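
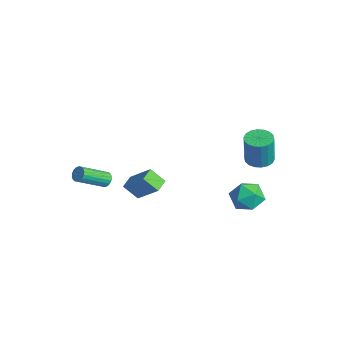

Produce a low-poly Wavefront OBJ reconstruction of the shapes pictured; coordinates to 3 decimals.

v -0.352 -3.497 -0.746
v 0.862 -2.826 0.596
v -0.905 -2.804 -0.592
v 0.309 -2.133 0.75
v 0.211 -2.867 -1.57
v 1.425 -2.196 -0.228
v -0.342 -2.174 -1.416
v 0.872 -1.503 -0.074
v 3.571 2.847 2.279
v 4.335 2.56 2.21
v 4.454 2.426 4.071
v 3.689 2.713 4.141
v 4.386 2.921 2.233
v 4.505 2.786 4.094
v 4.275 3.267 2.265
v 4.394 3.133 4.126
v 4.024 3.53 2.3
v 4.143 3.396 4.161
v 3.684 3.658 2.331
v 3.803 3.523 4.192
v 3.321 3.625 2.351
v 3.44 3.49 4.213
v 3.007 3.438 2.358
v 3.126 3.304 4.219
v 2.806 3.134 2.349
v 2.925 3 4.21
v 2.755 2.774 2.326
v 2.874 2.639 4.187
v 2.866 2.427 2.294
v 2.985 2.293 4.155
v 3.117 2.164 2.259
v 3.236 2.03 4.12
v 3.457 2.037 2.228
v 3.576 1.902 4.089
v 3.82 2.07 2.207
v 3.939 1.935 4.069
v 4.134 2.256 2.201
v 4.253 2.122 4.062
v -3.585 -3.144 -2.72
v -3.236 -3.361 -3.055
v -3.166 -5.072 -1.875
v -3.515 -4.856 -1.54
v -3.098 -3.248 -2.9
v -3.027 -4.96 -1.72
v -3.056 -3.115 -2.71
v -2.986 -4.827 -1.53
v -3.119 -2.988 -2.521
v -3.049 -4.7 -1.342
v -3.274 -2.892 -2.372
v -3.204 -4.604 -1.193
v -3.491 -2.846 -2.292
v -3.421 -4.557 -1.112
v -3.727 -2.858 -2.297
v -3.657 -4.57 -1.117
v -3.934 -2.928 -2.385
v -3.864 -4.639 -1.205
v -4.073 -3.04 -2.54
v -4.002 -4.752 -1.36
v -4.114 -3.173 -2.73
v -4.044 -4.885 -1.55
v -4.051 -3.3 -2.918
v -3.981 -5.012 -1.739
v -3.896 -3.396 -3.067
v -3.826 -5.108 -1.888
v -3.679 -3.443 -3.148
v -3.609 -5.154 -1.968
v -3.443 -3.43 -3.143
v -3.373 -5.142 -1.963
v 1.421 4.024 -1.984
v 2.324 3.388 -1.973
v 0.796 3.112 -3.387
v 1.699 2.476 -3.376
v 0.958 2.398 -2.561
v 1.344 2.961 -1.694
v 1.776 3.539 -3.666
v 2.162 4.102 -2.799
v 2.543 3.088 -3.012
v 2.037 2.383 -2.33
v 1.083 4.117 -3.03
v 0.577 3.412 -2.348
f 2 4 1
f 5 2 1
f 1 4 3
f 3 5 1
f 2 8 4
f 6 2 5
f 6 8 2
f 4 8 3
f 7 5 3
f 3 8 7
f 7 6 5
f 8 6 7
f 10 9 13
f 10 13 11
f 11 13 14
f 11 14 12
f 13 9 15
f 13 15 14
f 14 15 16
f 14 16 12
f 15 9 17
f 15 17 16
f 16 17 18
f 16 18 12
f 17 9 19
f 17 19 18
f 18 19 20
f 18 20 12
f 19 9 21
f 19 21 20
f 20 21 22
f 20 22 12
f 21 9 23
f 21 23 22
f 22 23 24
f 22 24 12
f 23 9 25
f 23 25 24
f 24 25 26
f 24 26 12
f 25 9 27
f 25 27 26
f 26 27 28
f 26 28 12
f 27 9 29
f 27 29 28
f 28 29 30
f 28 30 12
f 29 9 31
f 29 31 30
f 30 31 32
f 30 32 12
f 31 9 33
f 31 33 32
f 32 33 34
f 32 34 12
f 33 9 35
f 33 35 34
f 34 35 36
f 34 36 12
f 35 9 37
f 35 37 36
f 36 37 38
f 36 38 12
f 37 9 10
f 37 10 38
f 38 10 11
f 38 11 12
f 40 39 43
f 40 43 41
f 41 43 44
f 41 44 42
f 43 39 45
f 43 45 44
f 44 45 46
f 44 46 42
f 45 39 47
f 45 47 46
f 46 47 48
f 46 48 42
f 47 39 49
f 47 49 48
f 48 49 50
f 48 50 42
f 49 39 51
f 49 51 50
f 50 51 52
f 50 52 42
f 51 39 53
f 51 53 52
f 52 53 54
f 52 54 42
f 53 39 55
f 53 55 54
f 54 55 56
f 54 56 42
f 55 39 57
f 55 57 56
f 56 57 58
f 56 58 42
f 57 39 59
f 57 59 58
f 58 59 60
f 58 60 42
f 59 39 61
f 59 61 60
f 60 61 62
f 60 62 42
f 61 39 63
f 61 63 62
f 62 63 64
f 62 64 42
f 63 39 65
f 63 65 64
f 64 65 66
f 64 66 42
f 65 39 67
f 65 67 66
f 66 67 68
f 66 68 42
f 67 39 40
f 67 40 68
f 68 40 41
f 68 41 42
f 69 80 74
f 69 74 70
f 69 70 76
f 69 76 79
f 69 79 80
f 70 74 78
f 74 80 73
f 80 79 71
f 79 76 75
f 76 70 77
f 72 78 73
f 72 73 71
f 72 71 75
f 72 75 77
f 72 77 78
f 73 78 74
f 71 73 80
f 75 71 79
f 77 75 76
f 78 77 70



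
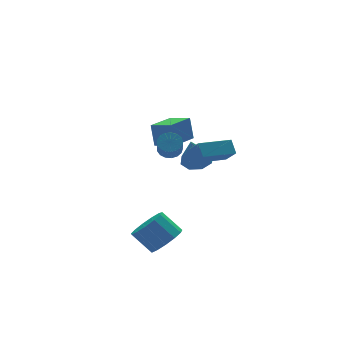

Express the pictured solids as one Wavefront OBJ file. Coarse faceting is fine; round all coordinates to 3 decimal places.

v 3.5 4.061 -1.973
v 4.368 3.799 -1.724
v 2.86 3.619 -0.207
v 4.243 4.495 -1.596
v 3.683 4.937 -1.688
v 3.015 4.866 -1.948
v 2.632 4.322 -2.222
v 2.757 3.626 -2.351
v 3.317 3.184 -2.258
v 3.984 3.255 -1.999
v 0.711 -0.258 0.495
v 0.752 -1.172 1.361
v 0.81 0.387 1.171
v 0.851 -0.527 2.038
v 2.649 -0.353 0.302
v 2.69 -1.267 1.169
v 2.748 0.292 0.979
v 2.789 -0.622 1.845
v -2.397 -2.93 -3.061
v -1.455 -2.52 -2.802
v -2.12 -1.66 -1.74
v -3.063 -2.07 -1.999
v -1.68 -2.168 -3.228
v -2.345 -1.308 -2.166
v -2.133 -2.057 -3.602
v -2.798 -1.198 -2.539
v -2.67 -2.224 -3.803
v -3.335 -1.364 -2.741
v -3.12 -2.615 -3.769
v -3.786 -1.755 -2.707
v -3.341 -3.105 -3.511
v -4.007 -2.246 -2.448
v -3.262 -3.54 -3.109
v -3.928 -2.681 -2.047
v -2.909 -3.782 -2.692
v -3.575 -2.922 -1.63
v -2.393 -3.753 -2.393
v -3.059 -2.893 -1.33
v -1.878 -3.462 -2.305
v -2.544 -2.602 -1.243
v -1.529 -3.003 -2.458
v -2.194 -2.143 -1.396
v -0.698 -0.77 2.378
v -0.701 -0.393 3.684
v -1.279 0.249 2.082
v -1.282 0.626 3.389
v 0.942 0.094 2.131
v 0.939 0.471 3.438
v 0.361 1.113 1.836
v 0.358 1.49 3.142
v -1.177 -1.142 2.474
v -0.871 -0.75 2.907
v -1.236 -1.387 3.74
v -1.543 -1.778 3.306
v -1.158 -0.622 2.879
v -1.523 -1.258 3.712
v -1.45 -0.612 2.759
v -1.815 -1.249 3.592
v -1.679 -0.724 2.573
v -2.044 -1.361 3.406
v -1.794 -0.932 2.364
v -2.159 -1.568 3.197
v -1.767 -1.188 2.18
v -2.132 -1.824 3.013
v -1.605 -1.433 2.064
v -1.97 -2.069 2.897
v -1.346 -1.611 2.041
v -1.711 -2.248 2.874
v -1.047 -1.682 2.118
v -1.413 -2.319 2.951
v -0.779 -1.629 2.276
v -1.144 -2.266 3.109
v -0.602 -1.465 2.479
v -0.967 -2.101 3.312
v -0.557 -1.226 2.681
v -0.922 -1.863 3.514
v -0.654 -0.968 2.836
v -1.019 -1.605 3.669
f 2 1 4
f 2 4 3
f 4 1 5
f 4 5 3
f 5 1 6
f 5 6 3
f 6 1 7
f 6 7 3
f 7 1 8
f 7 8 3
f 8 1 9
f 8 9 3
f 9 1 10
f 9 10 3
f 10 1 2
f 10 2 3
f 12 14 11
f 15 12 11
f 11 14 13
f 13 15 11
f 12 18 14
f 16 12 15
f 16 18 12
f 14 18 13
f 17 15 13
f 13 18 17
f 17 16 15
f 18 16 17
f 20 19 23
f 20 23 21
f 21 23 24
f 21 24 22
f 23 19 25
f 23 25 24
f 24 25 26
f 24 26 22
f 25 19 27
f 25 27 26
f 26 27 28
f 26 28 22
f 27 19 29
f 27 29 28
f 28 29 30
f 28 30 22
f 29 19 31
f 29 31 30
f 30 31 32
f 30 32 22
f 31 19 33
f 31 33 32
f 32 33 34
f 32 34 22
f 33 19 35
f 33 35 34
f 34 35 36
f 34 36 22
f 35 19 37
f 35 37 36
f 36 37 38
f 36 38 22
f 37 19 39
f 37 39 38
f 38 39 40
f 38 40 22
f 39 19 41
f 39 41 40
f 40 41 42
f 40 42 22
f 41 19 20
f 41 20 42
f 42 20 21
f 42 21 22
f 44 46 43
f 47 44 43
f 43 46 45
f 45 47 43
f 44 50 46
f 48 44 47
f 48 50 44
f 46 50 45
f 49 47 45
f 45 50 49
f 49 48 47
f 50 48 49
f 52 51 55
f 52 55 53
f 53 55 56
f 53 56 54
f 55 51 57
f 55 57 56
f 56 57 58
f 56 58 54
f 57 51 59
f 57 59 58
f 58 59 60
f 58 60 54
f 59 51 61
f 59 61 60
f 60 61 62
f 60 62 54
f 61 51 63
f 61 63 62
f 62 63 64
f 62 64 54
f 63 51 65
f 63 65 64
f 64 65 66
f 64 66 54
f 65 51 67
f 65 67 66
f 66 67 68
f 66 68 54
f 67 51 69
f 67 69 68
f 68 69 70
f 68 70 54
f 69 51 71
f 69 71 70
f 70 71 72
f 70 72 54
f 71 51 73
f 71 73 72
f 72 73 74
f 72 74 54
f 73 51 75
f 73 75 74
f 74 75 76
f 74 76 54
f 75 51 77
f 75 77 76
f 76 77 78
f 76 78 54
f 77 51 52
f 77 52 78
f 78 52 53
f 78 53 54



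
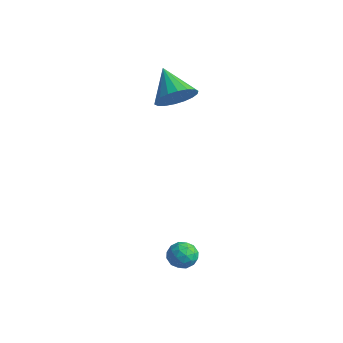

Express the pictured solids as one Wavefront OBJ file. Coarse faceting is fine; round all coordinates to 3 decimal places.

v 1.976 -2.102 -3.235
v 2.435 -2.353 -2.864
v 1.885 -3.007 -3.736
v 2.344 -3.258 -3.365
v 1.772 -3.112 -3.114
v 1.828 -2.553 -2.804
v 2.492 -2.807 -3.796
v 2.548 -2.248 -3.486
v 2.754 -2.789 -3.211
v 2.309 -2.978 -2.789
v 2.011 -2.382 -3.811
v 1.566 -2.571 -3.389
v 2.213 -2.148 -3.006
v 2.107 -3.212 -3.594
v 1.771 -3.126 -3.447
v 2.04 -3.274 -3.228
v 1.857 -2.266 -2.97
v 2.126 -2.414 -2.752
v 1.737 -2.86 -2.899
v 2.194 -2.946 -3.848
v 2.463 -3.094 -3.63
v 2.28 -2.086 -3.372
v 2.549 -2.234 -3.153
v 2.583 -2.5 -3.701
v 2.67 -2.552 -2.991
v 2.617 -3.084 -3.286
v 2.704 -2.818 -3.539
v 2.737 -2.49 -3.357
v 2.409 -2.663 -2.743
v 2.356 -3.195 -3.038
v 2.02 -3.109 -2.89
v 2.052 -2.781 -2.708
v 2.596 -2.919 -2.947
v 1.964 -2.165 -3.562
v 1.911 -2.697 -3.857
v 2.268 -2.579 -3.892
v 2.3 -2.251 -3.71
v 1.703 -2.276 -3.314
v 1.65 -2.808 -3.609
v 1.583 -2.87 -3.243
v 1.616 -2.542 -3.061
v 1.724 -2.441 -3.653
v -2.422 1.434 1.36
v -1.83 1.858 1.921
v -3.658 1.886 2.32
v -1.929 2.153 1.655
v -2.126 2.304 1.33
v -2.382 2.284 1.01
v -2.645 2.095 0.76
v -2.865 1.775 0.629
v -2.996 1.388 0.642
v -3.014 1.009 0.798
v -2.914 0.715 1.064
v -2.717 0.563 1.389
v -2.462 0.583 1.709
v -2.198 0.772 1.959
v -1.979 1.092 2.09
v -1.847 1.48 2.077
f 1 38 17
f 38 12 41
f 17 41 6
f 38 41 17
f 1 17 13
f 17 6 18
f 13 18 2
f 17 18 13
f 1 13 22
f 13 2 23
f 22 23 8
f 13 23 22
f 1 22 34
f 22 8 37
f 34 37 11
f 22 37 34
f 1 34 38
f 34 11 42
f 38 42 12
f 34 42 38
f 2 18 29
f 18 6 32
f 29 32 10
f 18 32 29
f 6 41 19
f 41 12 40
f 19 40 5
f 41 40 19
f 12 42 39
f 42 11 35
f 39 35 3
f 42 35 39
f 11 37 36
f 37 8 24
f 36 24 7
f 37 24 36
f 8 23 28
f 23 2 25
f 28 25 9
f 23 25 28
f 4 30 16
f 30 10 31
f 16 31 5
f 30 31 16
f 4 16 14
f 16 5 15
f 14 15 3
f 16 15 14
f 4 14 21
f 14 3 20
f 21 20 7
f 14 20 21
f 4 21 26
f 21 7 27
f 26 27 9
f 21 27 26
f 4 26 30
f 26 9 33
f 30 33 10
f 26 33 30
f 5 31 19
f 31 10 32
f 19 32 6
f 31 32 19
f 3 15 39
f 15 5 40
f 39 40 12
f 15 40 39
f 7 20 36
f 20 3 35
f 36 35 11
f 20 35 36
f 9 27 28
f 27 7 24
f 28 24 8
f 27 24 28
f 10 33 29
f 33 9 25
f 29 25 2
f 33 25 29
f 44 43 46
f 44 46 45
f 46 43 47
f 46 47 45
f 47 43 48
f 47 48 45
f 48 43 49
f 48 49 45
f 49 43 50
f 49 50 45
f 50 43 51
f 50 51 45
f 51 43 52
f 51 52 45
f 52 43 53
f 52 53 45
f 53 43 54
f 53 54 45
f 54 43 55
f 54 55 45
f 55 43 56
f 55 56 45
f 56 43 57
f 56 57 45
f 57 43 58
f 57 58 45
f 58 43 44
f 58 44 45



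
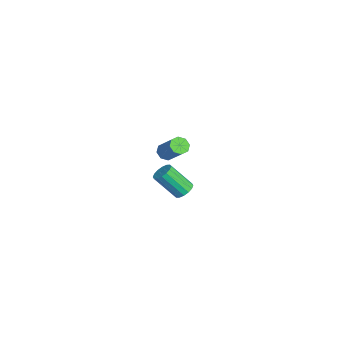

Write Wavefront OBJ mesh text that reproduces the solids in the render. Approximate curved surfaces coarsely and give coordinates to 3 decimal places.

v -2.825 2.262 -4.435
v -2.508 1.715 -4.8
v -2.918 0.391 -3.169
v -3.235 0.938 -2.805
v -2.229 1.874 -4.601
v -2.639 0.55 -2.97
v -2.11 2.137 -4.357
v -2.52 0.813 -2.726
v -2.182 2.433 -4.134
v -2.593 1.11 -2.504
v -2.427 2.684 -3.992
v -2.837 1.36 -2.362
v -2.778 2.822 -3.969
v -3.188 1.498 -2.338
v -3.142 2.809 -4.071
v -3.552 1.485 -2.44
v -3.421 2.65 -4.27
v -3.831 1.326 -2.639
v -3.54 2.387 -4.514
v -3.95 1.063 -2.883
v -3.467 2.09 -4.736
v -3.878 0.767 -3.106
v -3.223 1.84 -4.878
v -3.633 0.516 -3.248
v -2.872 1.702 -4.902
v -3.282 0.378 -3.271
v 2.583 0.343 3.305
v 3.014 -0.063 3.088
v 4.227 0.512 4.418
v 3.797 0.917 4.635
v 3.043 0.369 2.875
v 4.256 0.943 4.205
v 2.803 0.785 2.914
v 4.016 1.36 4.244
v 2.434 0.942 3.182
v 3.648 1.517 4.512
v 2.153 0.748 3.522
v 3.366 1.323 4.852
v 2.124 0.317 3.735
v 3.337 0.891 5.065
v 2.364 -0.1 3.696
v 3.577 0.475 5.026
v 2.732 -0.257 3.428
v 3.946 0.318 4.758
f 2 1 5
f 2 5 3
f 3 5 6
f 3 6 4
f 5 1 7
f 5 7 6
f 6 7 8
f 6 8 4
f 7 1 9
f 7 9 8
f 8 9 10
f 8 10 4
f 9 1 11
f 9 11 10
f 10 11 12
f 10 12 4
f 11 1 13
f 11 13 12
f 12 13 14
f 12 14 4
f 13 1 15
f 13 15 14
f 14 15 16
f 14 16 4
f 15 1 17
f 15 17 16
f 16 17 18
f 16 18 4
f 17 1 19
f 17 19 18
f 18 19 20
f 18 20 4
f 19 1 21
f 19 21 20
f 20 21 22
f 20 22 4
f 21 1 23
f 21 23 22
f 22 23 24
f 22 24 4
f 23 1 25
f 23 25 24
f 24 25 26
f 24 26 4
f 25 1 2
f 25 2 26
f 26 2 3
f 26 3 4
f 28 27 31
f 28 31 29
f 29 31 32
f 29 32 30
f 31 27 33
f 31 33 32
f 32 33 34
f 32 34 30
f 33 27 35
f 33 35 34
f 34 35 36
f 34 36 30
f 35 27 37
f 35 37 36
f 36 37 38
f 36 38 30
f 37 27 39
f 37 39 38
f 38 39 40
f 38 40 30
f 39 27 41
f 39 41 40
f 40 41 42
f 40 42 30
f 41 27 43
f 41 43 42
f 42 43 44
f 42 44 30
f 43 27 28
f 43 28 44
f 44 28 29
f 44 29 30



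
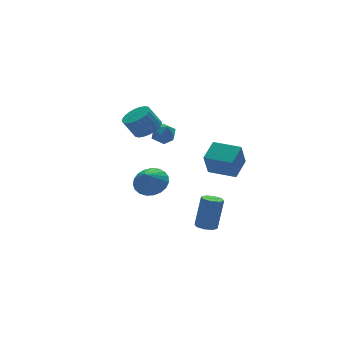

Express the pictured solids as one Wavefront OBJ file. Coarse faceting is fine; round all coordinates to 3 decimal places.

v 0.77 1.345 2.542
v 1.25 0.764 2.956
v 0.69 1.053 4.012
v 0.21 1.635 3.598
v 1.442 1.038 2.982
v 0.881 1.327 4.039
v 1.531 1.359 2.942
v 0.971 1.648 3.998
v 1.505 1.677 2.841
v 0.945 1.967 3.897
v 1.367 1.946 2.694
v 0.807 2.235 3.75
v 1.138 2.123 2.524
v 0.578 2.412 3.58
v 0.853 2.181 2.357
v 0.293 2.47 3.413
v 0.555 2.112 2.218
v -0.005 2.402 3.274
v 0.29 1.927 2.128
v -0.27 2.216 3.184
v 0.099 1.653 2.101
v -0.462 1.942 3.158
v 0.009 1.332 2.142
v -0.551 1.621 3.198
v 0.035 1.013 2.243
v -0.525 1.303 3.299
v 0.173 0.745 2.39
v -0.387 1.034 3.446
v 0.402 0.568 2.56
v -0.158 0.857 3.616
v 0.687 0.51 2.727
v 0.127 0.799 3.783
v 0.985 0.578 2.866
v 0.425 0.868 3.922
v 3.146 -0.713 -4.713
v 3.545 -0.258 -4.889
v 4.093 -0.011 -3.002
v 3.694 -0.467 -2.827
v 3.106 -0.089 -4.784
v 3.654 0.158 -2.897
v 2.691 -0.285 -4.637
v 3.238 -0.038 -2.751
v 2.542 -0.732 -4.536
v 3.09 -0.485 -2.649
v 2.747 -1.169 -4.538
v 3.295 -0.922 -2.651
v 3.186 -1.338 -4.643
v 3.734 -1.091 -2.756
v 3.602 -1.142 -4.789
v 4.149 -0.895 -2.903
v 3.75 -0.695 -4.891
v 4.298 -0.448 -3.004
v 2.372 3.822 0.117
v 2.818 4.44 0.272
v 3.342 3.06 0.368
v 3.788 3.678 0.523
v 3.204 3.49 1.002
v 2.605 3.961 0.846
v 3.555 3.539 -0.206
v 2.956 4.01 -0.362
v 3.549 4.265 0.072
v 3.332 4.235 0.818
v 2.828 3.265 -0.178
v 2.611 3.235 0.568
v 1.559 2.476 -2.399
v 2.264 1.752 -2.26
v 0.921 2.044 -1.401
v 2.417 2.07 -2.025
v 2.421 2.459 -1.855
v 2.277 2.85 -1.778
v 2.008 3.176 -1.809
v 1.661 3.382 -1.942
v 1.297 3.43 -2.154
v 0.978 3.314 -2.408
v 0.759 3.053 -2.66
v 0.679 2.691 -2.868
v 0.751 2.293 -2.994
v 0.962 1.926 -3.017
v 1.277 1.654 -2.934
v 1.64 1.524 -2.758
v 1.99 1.559 -2.52
v 2.755 -1.528 0.107
v 2.269 -1.862 1.498
v 3.769 -0.81 0.634
v 3.284 -1.144 2.025
v 3.676 -2.836 0.115
v 3.191 -3.17 1.506
v 4.691 -2.118 0.642
v 4.205 -2.452 2.033
f 2 1 5
f 2 5 3
f 3 5 6
f 3 6 4
f 5 1 7
f 5 7 6
f 6 7 8
f 6 8 4
f 7 1 9
f 7 9 8
f 8 9 10
f 8 10 4
f 9 1 11
f 9 11 10
f 10 11 12
f 10 12 4
f 11 1 13
f 11 13 12
f 12 13 14
f 12 14 4
f 13 1 15
f 13 15 14
f 14 15 16
f 14 16 4
f 15 1 17
f 15 17 16
f 16 17 18
f 16 18 4
f 17 1 19
f 17 19 18
f 18 19 20
f 18 20 4
f 19 1 21
f 19 21 20
f 20 21 22
f 20 22 4
f 21 1 23
f 21 23 22
f 22 23 24
f 22 24 4
f 23 1 25
f 23 25 24
f 24 25 26
f 24 26 4
f 25 1 27
f 25 27 26
f 26 27 28
f 26 28 4
f 27 1 29
f 27 29 28
f 28 29 30
f 28 30 4
f 29 1 31
f 29 31 30
f 30 31 32
f 30 32 4
f 31 1 33
f 31 33 32
f 32 33 34
f 32 34 4
f 33 1 2
f 33 2 34
f 34 2 3
f 34 3 4
f 36 35 39
f 36 39 37
f 37 39 40
f 37 40 38
f 39 35 41
f 39 41 40
f 40 41 42
f 40 42 38
f 41 35 43
f 41 43 42
f 42 43 44
f 42 44 38
f 43 35 45
f 43 45 44
f 44 45 46
f 44 46 38
f 45 35 47
f 45 47 46
f 46 47 48
f 46 48 38
f 47 35 49
f 47 49 48
f 48 49 50
f 48 50 38
f 49 35 51
f 49 51 50
f 50 51 52
f 50 52 38
f 51 35 36
f 51 36 52
f 52 36 37
f 52 37 38
f 53 64 58
f 53 58 54
f 53 54 60
f 53 60 63
f 53 63 64
f 54 58 62
f 58 64 57
f 64 63 55
f 63 60 59
f 60 54 61
f 56 62 57
f 56 57 55
f 56 55 59
f 56 59 61
f 56 61 62
f 57 62 58
f 55 57 64
f 59 55 63
f 61 59 60
f 62 61 54
f 66 65 68
f 66 68 67
f 68 65 69
f 68 69 67
f 69 65 70
f 69 70 67
f 70 65 71
f 70 71 67
f 71 65 72
f 71 72 67
f 72 65 73
f 72 73 67
f 73 65 74
f 73 74 67
f 74 65 75
f 74 75 67
f 75 65 76
f 75 76 67
f 76 65 77
f 76 77 67
f 77 65 78
f 77 78 67
f 78 65 79
f 78 79 67
f 79 65 80
f 79 80 67
f 80 65 81
f 80 81 67
f 81 65 66
f 81 66 67
f 83 85 82
f 86 83 82
f 82 85 84
f 84 86 82
f 83 89 85
f 87 83 86
f 87 89 83
f 85 89 84
f 88 86 84
f 84 89 88
f 88 87 86
f 89 87 88



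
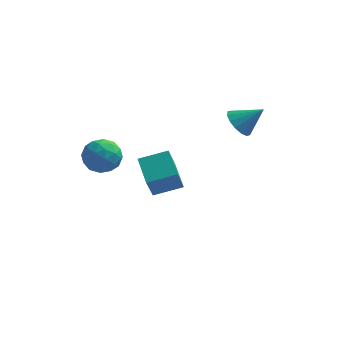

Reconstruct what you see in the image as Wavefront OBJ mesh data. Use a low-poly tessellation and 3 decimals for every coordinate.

v -2.995 -3.015 2.195
v -2.52 -3.789 1.586
v -4.54 -3.331 1.394
v -4.065 -4.105 0.785
v -4.203 -4.262 1.858
v -3.248 -4.067 2.353
v -3.812 -3.053 0.627
v -2.857 -2.858 1.122
v -3.025 -3.813 0.617
v -3.267 -4.56 1.378
v -3.793 -2.56 1.602
v -4.035 -3.307 2.363
v -2.622 -3.374 1.961
v -4.438 -3.746 1.019
v -4.519 -3.838 1.65
v -4.24 -4.293 1.292
v -3.05 -3.537 2.412
v -2.771 -3.992 2.054
v -3.76 -4.271 2.214
v -4.289 -3.128 0.926
v -4.01 -3.583 0.568
v -2.82 -2.827 1.688
v -2.541 -3.282 1.33
v -3.3 -2.849 0.766
v -2.64 -3.843 1.033
v -3.548 -4.029 0.562
v -3.399 -3.411 0.469
v -2.838 -3.296 0.76
v -2.782 -4.282 1.48
v -3.69 -4.468 1.009
v -3.771 -4.56 1.64
v -3.21 -4.446 1.931
v -3.079 -4.296 0.911
v -3.37 -2.652 1.971
v -4.278 -2.838 1.5
v -3.85 -2.674 1.049
v -3.289 -2.56 1.34
v -3.512 -3.091 2.418
v -4.42 -3.277 1.947
v -4.222 -3.824 2.22
v -3.661 -3.709 2.511
v -3.981 -2.824 2.069
v 2.817 0.65 1.635
v 3.211 1.297 1.079
v 4.063 0.81 2.705
v 2.921 1.548 1.379
v 2.604 1.559 1.748
v 2.343 1.325 2.086
v 2.21 0.911 2.304
v 2.239 0.427 2.342
v 2.423 0.003 2.191
v 2.712 -0.248 1.891
v 3.03 -0.259 1.523
v 3.29 -0.025 1.185
v 3.424 0.389 0.967
v 3.395 0.873 0.928
v -1.748 1.281 -4.992
v -1.96 0.4 -3.334
v -2.44 2.803 -4.271
v -2.651 1.921 -2.613
v -0.169 1.779 -4.527
v -0.38 0.897 -2.869
v -0.86 3.3 -3.806
v -1.072 2.419 -2.148
f 1 38 17
f 38 12 41
f 17 41 6
f 38 41 17
f 1 17 13
f 17 6 18
f 13 18 2
f 17 18 13
f 1 13 22
f 13 2 23
f 22 23 8
f 13 23 22
f 1 22 34
f 22 8 37
f 34 37 11
f 22 37 34
f 1 34 38
f 34 11 42
f 38 42 12
f 34 42 38
f 2 18 29
f 18 6 32
f 29 32 10
f 18 32 29
f 6 41 19
f 41 12 40
f 19 40 5
f 41 40 19
f 12 42 39
f 42 11 35
f 39 35 3
f 42 35 39
f 11 37 36
f 37 8 24
f 36 24 7
f 37 24 36
f 8 23 28
f 23 2 25
f 28 25 9
f 23 25 28
f 4 30 16
f 30 10 31
f 16 31 5
f 30 31 16
f 4 16 14
f 16 5 15
f 14 15 3
f 16 15 14
f 4 14 21
f 14 3 20
f 21 20 7
f 14 20 21
f 4 21 26
f 21 7 27
f 26 27 9
f 21 27 26
f 4 26 30
f 26 9 33
f 30 33 10
f 26 33 30
f 5 31 19
f 31 10 32
f 19 32 6
f 31 32 19
f 3 15 39
f 15 5 40
f 39 40 12
f 15 40 39
f 7 20 36
f 20 3 35
f 36 35 11
f 20 35 36
f 9 27 28
f 27 7 24
f 28 24 8
f 27 24 28
f 10 33 29
f 33 9 25
f 29 25 2
f 33 25 29
f 44 43 46
f 44 46 45
f 46 43 47
f 46 47 45
f 47 43 48
f 47 48 45
f 48 43 49
f 48 49 45
f 49 43 50
f 49 50 45
f 50 43 51
f 50 51 45
f 51 43 52
f 51 52 45
f 52 43 53
f 52 53 45
f 53 43 54
f 53 54 45
f 54 43 55
f 54 55 45
f 55 43 56
f 55 56 45
f 56 43 44
f 56 44 45
f 58 60 57
f 61 58 57
f 57 60 59
f 59 61 57
f 58 64 60
f 62 58 61
f 62 64 58
f 60 64 59
f 63 61 59
f 59 64 63
f 63 62 61
f 64 62 63



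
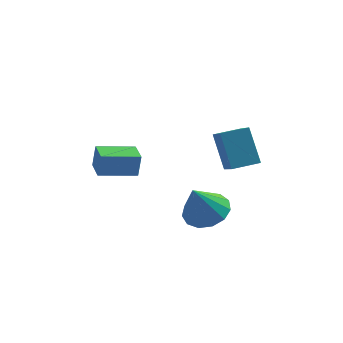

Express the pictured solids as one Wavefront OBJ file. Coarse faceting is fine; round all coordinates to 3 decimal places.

v -4.52 -0.059 -3.365
v -4.41 0.079 -2.462
v -4.824 0.846 -3.466
v -4.714 0.984 -2.563
v -3.146 0.376 -3.597
v -3.036 0.514 -2.694
v -3.45 1.281 -3.698
v -3.34 1.419 -2.795
v -0.639 -0.951 -4.307
v 0.026 -1.542 -4.298
v -1.081 -1.429 -2.933
v 0.208 -1.122 -4.094
v 0.121 -0.647 -3.957
v -0.208 -0.269 -3.931
v -0.673 -0.108 -4.025
v -1.128 -0.214 -4.208
v -1.427 -0.555 -4.423
v -1.476 -1.021 -4.6
v -1.26 -1.465 -4.685
v -0.846 -1.746 -4.65
v -0.366 -1.775 -4.505
v 0.102 1.27 -3.68
v -0.376 2.09 -2.38
v -0.237 2.491 -4.574
v -0.715 3.311 -3.274
v 1.115 1.649 -3.546
v 0.637 2.469 -2.246
v 0.776 2.87 -4.44
v 0.298 3.69 -3.14
f 2 4 1
f 5 2 1
f 1 4 3
f 3 5 1
f 2 8 4
f 6 2 5
f 6 8 2
f 4 8 3
f 7 5 3
f 3 8 7
f 7 6 5
f 8 6 7
f 10 9 12
f 10 12 11
f 12 9 13
f 12 13 11
f 13 9 14
f 13 14 11
f 14 9 15
f 14 15 11
f 15 9 16
f 15 16 11
f 16 9 17
f 16 17 11
f 17 9 18
f 17 18 11
f 18 9 19
f 18 19 11
f 19 9 20
f 19 20 11
f 20 9 21
f 20 21 11
f 21 9 10
f 21 10 11
f 23 25 22
f 26 23 22
f 22 25 24
f 24 26 22
f 23 29 25
f 27 23 26
f 27 29 23
f 25 29 24
f 28 26 24
f 24 29 28
f 28 27 26
f 29 27 28



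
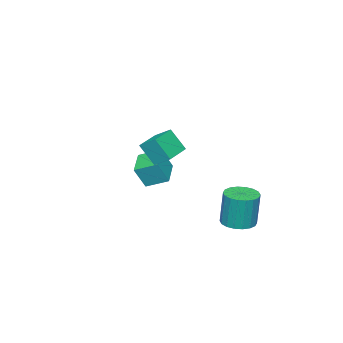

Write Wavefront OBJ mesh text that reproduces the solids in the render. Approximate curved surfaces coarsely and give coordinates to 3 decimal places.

v -0.104 2.355 -3.986
v 0.726 2.702 -4.011
v 0.714 2.872 -2.039
v -0.116 2.525 -2.014
v 0.493 3.026 -4.041
v 0.481 3.197 -2.068
v 0.141 3.217 -4.06
v 0.13 3.388 -2.087
v -0.259 3.238 -4.064
v -0.27 3.409 -2.091
v -0.628 3.083 -4.053
v -0.64 3.254 -2.08
v -0.894 2.785 -4.028
v -0.905 2.955 -2.056
v -1.003 2.401 -3.996
v -1.015 2.572 -2.023
v -0.934 2.008 -3.961
v -0.946 2.178 -1.989
v -0.701 1.683 -3.932
v -0.713 1.854 -1.959
v -0.35 1.492 -3.913
v -0.361 1.663 -1.94
v 0.05 1.471 -3.909
v 0.039 1.642 -1.936
v 0.42 1.626 -3.92
v 0.408 1.797 -1.947
v 0.685 1.925 -3.944
v 0.674 2.095 -1.972
v 0.795 2.308 -3.977
v 0.783 2.479 -2.004
v -1.801 -4.366 -3.034
v -1.28 -4.699 -1.789
v -2.304 -3.277 -2.532
v -1.783 -3.61 -1.288
v -0.437 -3.57 -3.392
v 0.084 -3.903 -2.148
v -0.94 -2.481 -2.891
v -0.419 -2.814 -1.646
v 2.49 0.197 0.927
v 2.671 -0.549 2.061
v 2.425 1.068 1.51
v 2.606 0.321 2.644
v 3.934 0.379 0.816
v 4.115 -0.368 1.95
v 3.869 1.249 1.399
v 4.05 0.503 2.533
f 2 1 5
f 2 5 3
f 3 5 6
f 3 6 4
f 5 1 7
f 5 7 6
f 6 7 8
f 6 8 4
f 7 1 9
f 7 9 8
f 8 9 10
f 8 10 4
f 9 1 11
f 9 11 10
f 10 11 12
f 10 12 4
f 11 1 13
f 11 13 12
f 12 13 14
f 12 14 4
f 13 1 15
f 13 15 14
f 14 15 16
f 14 16 4
f 15 1 17
f 15 17 16
f 16 17 18
f 16 18 4
f 17 1 19
f 17 19 18
f 18 19 20
f 18 20 4
f 19 1 21
f 19 21 20
f 20 21 22
f 20 22 4
f 21 1 23
f 21 23 22
f 22 23 24
f 22 24 4
f 23 1 25
f 23 25 24
f 24 25 26
f 24 26 4
f 25 1 27
f 25 27 26
f 26 27 28
f 26 28 4
f 27 1 29
f 27 29 28
f 28 29 30
f 28 30 4
f 29 1 2
f 29 2 30
f 30 2 3
f 30 3 4
f 32 34 31
f 35 32 31
f 31 34 33
f 33 35 31
f 32 38 34
f 36 32 35
f 36 38 32
f 34 38 33
f 37 35 33
f 33 38 37
f 37 36 35
f 38 36 37
f 40 42 39
f 43 40 39
f 39 42 41
f 41 43 39
f 40 46 42
f 44 40 43
f 44 46 40
f 42 46 41
f 45 43 41
f 41 46 45
f 45 44 43
f 46 44 45



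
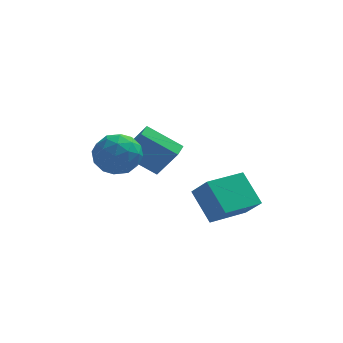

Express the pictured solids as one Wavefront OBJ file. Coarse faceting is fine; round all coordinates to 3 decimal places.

v -0.585 1.156 -4.78
v -2.29 1.539 -3.633
v -0.333 1.972 -4.677
v -2.037 2.354 -3.529
v 0.397 0.646 -3.151
v -1.307 1.028 -2.003
v 0.65 1.461 -3.047
v -1.055 1.844 -1.9
v -1.685 -1.025 -1.09
v -1.17 -1.489 -2.106
v -3.49 -1.271 -1.894
v -2.975 -1.735 -2.91
v -2.938 -2.369 -1.857
v -1.823 -2.218 -1.36
v -2.837 -0.542 -2.64
v -1.722 -0.391 -2.143
v -1.882 -1.191 -3.064
v -1.944 -2.32 -2.58
v -2.716 -0.44 -1.42
v -2.778 -1.569 -0.936
v -1.269 -1.236 -1.528
v -3.391 -1.524 -2.472
v -3.369 -1.897 -1.853
v -3.066 -2.17 -2.45
v -1.653 -1.664 -1.089
v -1.35 -1.937 -1.686
v -2.389 -2.454 -1.54
v -3.31 -0.823 -2.314
v -3.007 -1.096 -2.911
v -1.594 -0.59 -1.55
v -1.291 -0.863 -2.147
v -2.271 -0.306 -2.46
v -1.385 -1.333 -2.688
v -2.446 -1.477 -3.16
v -2.365 -0.776 -3.002
v -1.709 -0.687 -2.71
v -1.421 -1.997 -2.404
v -2.482 -2.141 -2.876
v -2.461 -2.514 -2.257
v -1.805 -2.425 -1.965
v -1.84 -1.821 -2.966
v -2.178 -0.619 -1.124
v -3.239 -0.763 -1.596
v -2.855 -0.335 -2.035
v -2.199 -0.246 -1.743
v -2.214 -1.283 -0.84
v -3.275 -1.427 -1.312
v -2.951 -2.073 -1.29
v -2.295 -1.984 -0.998
v -2.82 -0.939 -1.034
v 2.469 -4.682 -3.877
v 1.663 -3.531 -2.569
v 1.798 -3.969 -4.919
v 0.992 -2.818 -3.611
v 4.108 -3.362 -4.029
v 3.302 -2.211 -2.721
v 3.437 -2.649 -5.071
v 2.631 -1.498 -3.763
f 2 4 1
f 5 2 1
f 1 4 3
f 3 5 1
f 2 8 4
f 6 2 5
f 6 8 2
f 4 8 3
f 7 5 3
f 3 8 7
f 7 6 5
f 8 6 7
f 9 46 25
f 46 20 49
f 25 49 14
f 46 49 25
f 9 25 21
f 25 14 26
f 21 26 10
f 25 26 21
f 9 21 30
f 21 10 31
f 30 31 16
f 21 31 30
f 9 30 42
f 30 16 45
f 42 45 19
f 30 45 42
f 9 42 46
f 42 19 50
f 46 50 20
f 42 50 46
f 10 26 37
f 26 14 40
f 37 40 18
f 26 40 37
f 14 49 27
f 49 20 48
f 27 48 13
f 49 48 27
f 20 50 47
f 50 19 43
f 47 43 11
f 50 43 47
f 19 45 44
f 45 16 32
f 44 32 15
f 45 32 44
f 16 31 36
f 31 10 33
f 36 33 17
f 31 33 36
f 12 38 24
f 38 18 39
f 24 39 13
f 38 39 24
f 12 24 22
f 24 13 23
f 22 23 11
f 24 23 22
f 12 22 29
f 22 11 28
f 29 28 15
f 22 28 29
f 12 29 34
f 29 15 35
f 34 35 17
f 29 35 34
f 12 34 38
f 34 17 41
f 38 41 18
f 34 41 38
f 13 39 27
f 39 18 40
f 27 40 14
f 39 40 27
f 11 23 47
f 23 13 48
f 47 48 20
f 23 48 47
f 15 28 44
f 28 11 43
f 44 43 19
f 28 43 44
f 17 35 36
f 35 15 32
f 36 32 16
f 35 32 36
f 18 41 37
f 41 17 33
f 37 33 10
f 41 33 37
f 52 54 51
f 55 52 51
f 51 54 53
f 53 55 51
f 52 58 54
f 56 52 55
f 56 58 52
f 54 58 53
f 57 55 53
f 53 58 57
f 57 56 55
f 58 56 57



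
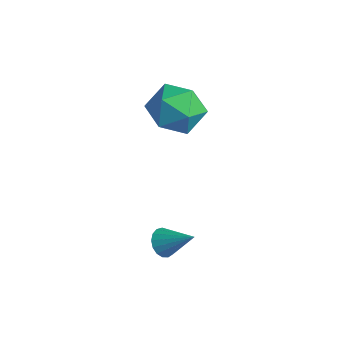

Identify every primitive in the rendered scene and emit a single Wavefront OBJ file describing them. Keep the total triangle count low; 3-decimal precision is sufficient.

v -0.495 -0.052 -4.228
v -0.148 -0.396 -4.459
v 0.455 0.372 -3.432
v -0.125 -0.181 -4.6
v -0.187 0.064 -4.657
v -0.319 0.282 -4.615
v -0.492 0.424 -4.485
v -0.665 0.456 -4.296
v -0.799 0.372 -4.091
v -0.864 0.192 -3.918
v -0.844 -0.045 -3.816
v -0.744 -0.283 -3.809
v -0.587 -0.469 -3.898
v -0.409 -0.558 -4.062
v -0.25 -0.532 -4.265
v -3.915 3.914 -2.844
v -3.176 4.031 -2.062
v -4.644 2.589 -1.958
v -3.905 2.706 -1.176
v -4.662 3.467 -1.324
v -4.211 4.285 -1.871
v -3.609 2.335 -2.149
v -3.158 3.153 -2.696
v -2.987 3.055 -1.632
v -3.638 3.754 -1.122
v -4.182 2.866 -2.898
v -4.833 3.565 -2.388
f 2 1 4
f 2 4 3
f 4 1 5
f 4 5 3
f 5 1 6
f 5 6 3
f 6 1 7
f 6 7 3
f 7 1 8
f 7 8 3
f 8 1 9
f 8 9 3
f 9 1 10
f 9 10 3
f 10 1 11
f 10 11 3
f 11 1 12
f 11 12 3
f 12 1 13
f 12 13 3
f 13 1 14
f 13 14 3
f 14 1 15
f 14 15 3
f 15 1 2
f 15 2 3
f 16 27 21
f 16 21 17
f 16 17 23
f 16 23 26
f 16 26 27
f 17 21 25
f 21 27 20
f 27 26 18
f 26 23 22
f 23 17 24
f 19 25 20
f 19 20 18
f 19 18 22
f 19 22 24
f 19 24 25
f 20 25 21
f 18 20 27
f 22 18 26
f 24 22 23
f 25 24 17



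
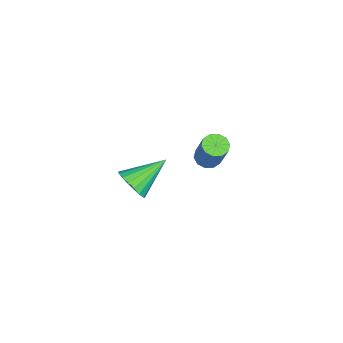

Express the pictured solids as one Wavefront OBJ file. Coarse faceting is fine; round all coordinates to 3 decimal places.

v 4.118 -1.421 3.26
v 4.498 -1.719 4.042
v 2.902 -0.139 4.34
v 4.738 -1.404 3.939
v 4.855 -1.092 3.701
v 4.826 -0.845 3.375
v 4.657 -0.712 3.027
v 4.381 -0.72 2.725
v 4.052 -0.866 2.529
v 3.737 -1.122 2.477
v 3.497 -1.437 2.581
v 3.38 -1.749 2.819
v 3.409 -1.996 3.145
v 3.578 -2.129 3.493
v 3.855 -2.121 3.795
v 4.183 -1.975 3.991
v -2.34 0.427 0.038
v -1.891 0.846 -0.298
v -1.131 1.431 1.446
v -1.58 1.013 1.782
v -2.25 1.073 -0.218
v -1.49 1.658 1.526
v -2.644 1.053 -0.039
v -1.884 1.638 1.704
v -2.921 0.794 0.168
v -2.162 1.38 1.912
v -2.977 0.396 0.326
v -2.217 0.981 2.07
v -2.789 0.009 0.374
v -2.029 0.594 2.118
v -2.43 -0.218 0.294
v -1.67 0.367 2.038
v -2.036 -0.198 0.116
v -1.276 0.387 1.859
v -1.758 0.06 -0.092
v -0.999 0.646 1.652
v -1.703 0.459 -0.25
v -0.943 1.044 1.494
f 2 1 4
f 2 4 3
f 4 1 5
f 4 5 3
f 5 1 6
f 5 6 3
f 6 1 7
f 6 7 3
f 7 1 8
f 7 8 3
f 8 1 9
f 8 9 3
f 9 1 10
f 9 10 3
f 10 1 11
f 10 11 3
f 11 1 12
f 11 12 3
f 12 1 13
f 12 13 3
f 13 1 14
f 13 14 3
f 14 1 15
f 14 15 3
f 15 1 16
f 15 16 3
f 16 1 2
f 16 2 3
f 18 17 21
f 18 21 19
f 19 21 22
f 19 22 20
f 21 17 23
f 21 23 22
f 22 23 24
f 22 24 20
f 23 17 25
f 23 25 24
f 24 25 26
f 24 26 20
f 25 17 27
f 25 27 26
f 26 27 28
f 26 28 20
f 27 17 29
f 27 29 28
f 28 29 30
f 28 30 20
f 29 17 31
f 29 31 30
f 30 31 32
f 30 32 20
f 31 17 33
f 31 33 32
f 32 33 34
f 32 34 20
f 33 17 35
f 33 35 34
f 34 35 36
f 34 36 20
f 35 17 37
f 35 37 36
f 36 37 38
f 36 38 20
f 37 17 18
f 37 18 38
f 38 18 19
f 38 19 20



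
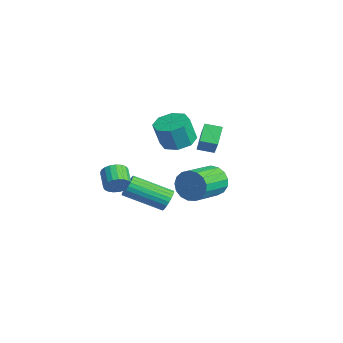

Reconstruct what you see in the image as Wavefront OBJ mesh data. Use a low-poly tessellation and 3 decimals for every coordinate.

v -0.984 2.897 -2.864
v -0.464 2.937 -3.646
v 0.484 1.323 -3.099
v -0.036 1.283 -2.316
v -0.228 3.177 -3.347
v 0.72 1.563 -2.8
v -0.166 3.353 -2.938
v 0.783 1.739 -2.391
v -0.29 3.424 -2.512
v 0.658 1.811 -1.964
v -0.574 3.375 -2.166
v 0.375 1.761 -1.619
v -0.951 3.216 -1.98
v -0.003 1.602 -1.433
v -1.337 2.984 -1.997
v -0.388 1.37 -1.449
v -1.641 2.732 -2.212
v -0.693 1.118 -1.664
v -1.795 2.518 -2.576
v -0.847 0.904 -2.029
v -1.763 2.39 -3.007
v -0.815 0.777 -2.459
v -1.553 2.379 -3.404
v -0.605 0.766 -2.857
v -1.212 2.486 -3.678
v -0.264 0.873 -3.131
v -0.82 2.688 -3.765
v 0.129 1.074 -3.218
v 1.333 -3.091 -0.461
v 1.648 -2.866 0.087
v 0.721 -2.644 0.528
v 0.407 -2.869 -0.019
v 1.629 -2.635 -0.068
v 0.702 -2.414 0.373
v 1.559 -2.483 -0.291
v 0.633 -2.262 0.15
v 1.451 -2.436 -0.543
v 0.524 -2.215 -0.102
v 1.322 -2.503 -0.781
v 0.395 -2.281 -0.34
v 1.195 -2.671 -0.964
v 0.268 -2.449 -0.522
v 1.092 -2.911 -1.059
v 0.165 -2.69 -0.618
v 1.03 -3.183 -1.051
v 0.104 -2.961 -0.61
v 1.022 -3.439 -0.941
v 0.095 -3.217 -0.5
v 1.067 -3.634 -0.748
v 0.14 -3.413 -0.307
v 1.158 -3.736 -0.505
v 0.231 -3.514 -0.064
v 1.279 -3.726 -0.254
v 0.353 -3.504 0.187
v 1.41 -3.606 -0.04
v 0.484 -3.385 0.402
v 1.528 -3.398 0.103
v 0.601 -3.176 0.544
v 1.612 -3.136 0.147
v 0.685 -2.914 0.588
v 2.746 0.558 3.039
v 3.673 0.287 4.147
v 3.157 1.27 2.868
v 4.085 0.999 3.976
v 3.395 0.021 2.364
v 4.323 -0.25 3.472
v 3.807 0.733 2.193
v 4.734 0.462 3.301
v 2.426 -0.46 2.567
v 3.274 -0.197 2.639
v 3.281 -0.577 3.945
v 2.434 -0.84 3.873
v 2.833 0.301 2.787
v 2.84 -0.079 4.092
v 2.154 0.353 2.805
v 2.161 -0.027 4.111
v 1.635 -0.071 2.685
v 1.642 -0.451 3.99
v 1.579 -0.723 2.495
v 1.586 -1.103 3.801
v 2.02 -1.221 2.348
v 2.027 -1.601 3.653
v 2.699 -1.273 2.329
v 2.706 -1.653 3.635
v 3.218 -0.849 2.45
v 3.225 -1.229 3.755
v 2.055 -0.817 -1.65
v 2.35 -0.701 -1.105
v 1.341 -2.347 -0.206
v 1.045 -2.463 -0.75
v 2.148 -0.563 -1.08
v 1.138 -2.209 -0.181
v 1.931 -0.464 -1.142
v 0.922 -2.11 -0.243
v 1.734 -0.419 -1.281
v 0.724 -2.065 -0.382
v 1.585 -0.434 -1.476
v 0.576 -2.08 -0.577
v 1.508 -0.508 -1.698
v 0.498 -2.154 -0.799
v 1.514 -0.629 -1.912
v 0.504 -2.275 -1.013
v 1.602 -0.778 -2.086
v 0.593 -2.424 -1.187
v 1.759 -0.933 -2.194
v 0.75 -2.579 -1.295
v 1.962 -1.071 -2.219
v 0.952 -2.717 -1.32
v 2.178 -1.17 -2.157
v 1.169 -2.816 -1.258
v 2.376 -1.215 -2.018
v 1.366 -2.861 -1.119
v 2.524 -1.2 -1.823
v 1.515 -2.846 -0.924
v 2.602 -1.126 -1.601
v 1.592 -2.772 -0.702
v 2.596 -1.005 -1.387
v 1.586 -2.651 -0.488
v 2.507 -0.856 -1.213
v 1.498 -2.502 -0.314
f 2 1 5
f 2 5 3
f 3 5 6
f 3 6 4
f 5 1 7
f 5 7 6
f 6 7 8
f 6 8 4
f 7 1 9
f 7 9 8
f 8 9 10
f 8 10 4
f 9 1 11
f 9 11 10
f 10 11 12
f 10 12 4
f 11 1 13
f 11 13 12
f 12 13 14
f 12 14 4
f 13 1 15
f 13 15 14
f 14 15 16
f 14 16 4
f 15 1 17
f 15 17 16
f 16 17 18
f 16 18 4
f 17 1 19
f 17 19 18
f 18 19 20
f 18 20 4
f 19 1 21
f 19 21 20
f 20 21 22
f 20 22 4
f 21 1 23
f 21 23 22
f 22 23 24
f 22 24 4
f 23 1 25
f 23 25 24
f 24 25 26
f 24 26 4
f 25 1 27
f 25 27 26
f 26 27 28
f 26 28 4
f 27 1 2
f 27 2 28
f 28 2 3
f 28 3 4
f 30 29 33
f 30 33 31
f 31 33 34
f 31 34 32
f 33 29 35
f 33 35 34
f 34 35 36
f 34 36 32
f 35 29 37
f 35 37 36
f 36 37 38
f 36 38 32
f 37 29 39
f 37 39 38
f 38 39 40
f 38 40 32
f 39 29 41
f 39 41 40
f 40 41 42
f 40 42 32
f 41 29 43
f 41 43 42
f 42 43 44
f 42 44 32
f 43 29 45
f 43 45 44
f 44 45 46
f 44 46 32
f 45 29 47
f 45 47 46
f 46 47 48
f 46 48 32
f 47 29 49
f 47 49 48
f 48 49 50
f 48 50 32
f 49 29 51
f 49 51 50
f 50 51 52
f 50 52 32
f 51 29 53
f 51 53 52
f 52 53 54
f 52 54 32
f 53 29 55
f 53 55 54
f 54 55 56
f 54 56 32
f 55 29 57
f 55 57 56
f 56 57 58
f 56 58 32
f 57 29 59
f 57 59 58
f 58 59 60
f 58 60 32
f 59 29 30
f 59 30 60
f 60 30 31
f 60 31 32
f 62 64 61
f 65 62 61
f 61 64 63
f 63 65 61
f 62 68 64
f 66 62 65
f 66 68 62
f 64 68 63
f 67 65 63
f 63 68 67
f 67 66 65
f 68 66 67
f 70 69 73
f 70 73 71
f 71 73 74
f 71 74 72
f 73 69 75
f 73 75 74
f 74 75 76
f 74 76 72
f 75 69 77
f 75 77 76
f 76 77 78
f 76 78 72
f 77 69 79
f 77 79 78
f 78 79 80
f 78 80 72
f 79 69 81
f 79 81 80
f 80 81 82
f 80 82 72
f 81 69 83
f 81 83 82
f 82 83 84
f 82 84 72
f 83 69 85
f 83 85 84
f 84 85 86
f 84 86 72
f 85 69 70
f 85 70 86
f 86 70 71
f 86 71 72
f 88 87 91
f 88 91 89
f 89 91 92
f 89 92 90
f 91 87 93
f 91 93 92
f 92 93 94
f 92 94 90
f 93 87 95
f 93 95 94
f 94 95 96
f 94 96 90
f 95 87 97
f 95 97 96
f 96 97 98
f 96 98 90
f 97 87 99
f 97 99 98
f 98 99 100
f 98 100 90
f 99 87 101
f 99 101 100
f 100 101 102
f 100 102 90
f 101 87 103
f 101 103 102
f 102 103 104
f 102 104 90
f 103 87 105
f 103 105 104
f 104 105 106
f 104 106 90
f 105 87 107
f 105 107 106
f 106 107 108
f 106 108 90
f 107 87 109
f 107 109 108
f 108 109 110
f 108 110 90
f 109 87 111
f 109 111 110
f 110 111 112
f 110 112 90
f 111 87 113
f 111 113 112
f 112 113 114
f 112 114 90
f 113 87 115
f 113 115 114
f 114 115 116
f 114 116 90
f 115 87 117
f 115 117 116
f 116 117 118
f 116 118 90
f 117 87 119
f 117 119 118
f 118 119 120
f 118 120 90
f 119 87 88
f 119 88 120
f 120 88 89
f 120 89 90



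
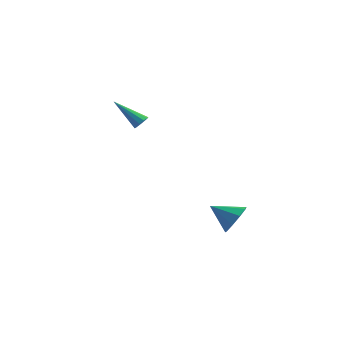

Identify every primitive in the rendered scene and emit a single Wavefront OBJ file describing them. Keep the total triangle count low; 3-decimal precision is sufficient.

v -2.167 0.755 2.806
v -1.927 1.087 3.127
v -3.813 0.705 4.094
v -2.098 1.259 2.915
v -2.295 1.238 2.662
v -2.443 1.033 2.464
v -2.486 0.722 2.397
v -2.407 0.423 2.486
v -2.236 0.252 2.698
v -2.039 0.272 2.951
v -1.891 0.478 3.149
v -1.848 0.789 3.216
v 4.511 -1.684 -1.839
v 4.985 -2.255 -1.169
v 3.129 -1.896 -1.041
v 5 -1.601 -0.97
v 4.786 -0.985 -1.178
v 4.443 -0.697 -1.695
v 4.132 -0.87 -2.279
v 3.999 -1.424 -2.658
v 4.105 -2.1 -2.653
v 4.401 -2.581 -2.267
v 4.749 -2.642 -1.681
f 2 1 4
f 2 4 3
f 4 1 5
f 4 5 3
f 5 1 6
f 5 6 3
f 6 1 7
f 6 7 3
f 7 1 8
f 7 8 3
f 8 1 9
f 8 9 3
f 9 1 10
f 9 10 3
f 10 1 11
f 10 11 3
f 11 1 12
f 11 12 3
f 12 1 2
f 12 2 3
f 14 13 16
f 14 16 15
f 16 13 17
f 16 17 15
f 17 13 18
f 17 18 15
f 18 13 19
f 18 19 15
f 19 13 20
f 19 20 15
f 20 13 21
f 20 21 15
f 21 13 22
f 21 22 15
f 22 13 23
f 22 23 15
f 23 13 14
f 23 14 15



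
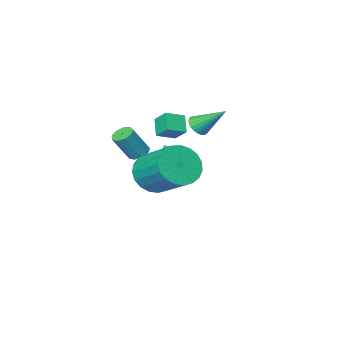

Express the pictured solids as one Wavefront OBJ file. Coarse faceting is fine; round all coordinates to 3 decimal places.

v -1.535 -2.834 0.776
v -1.197 -2.383 0.541
v -2.265 -1.686 1.924
v -1.391 -2.371 0.405
v -1.608 -2.429 0.325
v -1.813 -2.549 0.314
v -1.976 -2.712 0.373
v -2.072 -2.894 0.494
v -2.086 -3.066 0.657
v -2.016 -3.203 0.839
v -1.872 -3.284 1.011
v -1.678 -3.296 1.147
v -1.461 -3.238 1.227
v -1.256 -3.118 1.238
v -1.093 -2.955 1.179
v -0.997 -2.774 1.058
v -0.983 -2.601 0.895
v -1.053 -2.464 0.713
v -0.342 -4.569 -3.114
v -1.397 -4.829 -1.306
v -0.861 -3.849 -3.314
v -1.916 -4.109 -1.505
v 0.636 -3.671 -2.415
v -0.419 -3.931 -0.606
v 0.117 -2.951 -2.614
v -0.938 -3.211 -0.806
v 1.674 -2.738 -0.109
v 2.089 -2.467 -0.347
v 2.901 -2.551 0.97
v 2.486 -2.822 1.209
v 1.852 -2.224 -0.186
v 2.665 -2.307 1.131
v 1.532 -2.221 0.012
v 2.344 -2.304 1.329
v 1.278 -2.46 0.153
v 2.091 -2.543 1.47
v 1.21 -2.829 0.172
v 2.022 -2.913 1.489
v 1.358 -3.156 0.059
v 2.171 -3.24 1.377
v 1.654 -3.287 -0.132
v 2.467 -3.371 1.186
v 1.96 -3.162 -0.312
v 2.772 -3.245 1.005
v 2.131 -2.838 -0.397
v 2.944 -2.922 0.92
v 2.692 0.152 -0.013
v 3.537 -0.181 0.608
v 3.413 1.634 1.753
v 2.568 1.968 1.133
v 3.749 0.045 0.272
v 3.625 1.861 1.417
v 3.778 0.29 -0.114
v 3.655 2.105 1.031
v 3.62 0.511 -0.481
v 3.496 2.327 0.664
v 3.301 0.67 -0.768
v 3.177 2.486 0.377
v 2.877 0.74 -0.924
v 2.753 2.555 0.221
v 2.42 0.708 -0.922
v 2.297 2.523 0.223
v 2.011 0.58 -0.764
v 1.887 2.395 0.381
v 1.719 0.378 -0.475
v 1.596 2.193 0.67
v 1.596 0.137 -0.106
v 1.472 1.952 1.039
v 1.662 -0.102 0.279
v 1.538 1.714 1.424
v 1.906 -0.296 0.613
v 1.782 1.52 1.758
v 2.286 -0.413 0.84
v 2.162 1.403 1.985
v 2.736 -0.432 0.919
v 2.612 1.384 2.064
v 3.179 -0.35 0.837
v 3.055 1.465 1.982
v -0.855 -3.686 -0.168
v -1.208 -4.363 0.552
v -0.984 -2.947 0.464
v -1.336 -3.625 1.184
v 0.096 -3.815 0.176
v -0.256 -4.493 0.896
v -0.032 -3.077 0.808
v -0.385 -3.754 1.528
f 2 1 4
f 2 4 3
f 4 1 5
f 4 5 3
f 5 1 6
f 5 6 3
f 6 1 7
f 6 7 3
f 7 1 8
f 7 8 3
f 8 1 9
f 8 9 3
f 9 1 10
f 9 10 3
f 10 1 11
f 10 11 3
f 11 1 12
f 11 12 3
f 12 1 13
f 12 13 3
f 13 1 14
f 13 14 3
f 14 1 15
f 14 15 3
f 15 1 16
f 15 16 3
f 16 1 17
f 16 17 3
f 17 1 18
f 17 18 3
f 18 1 2
f 18 2 3
f 20 22 19
f 23 20 19
f 19 22 21
f 21 23 19
f 20 26 22
f 24 20 23
f 24 26 20
f 22 26 21
f 25 23 21
f 21 26 25
f 25 24 23
f 26 24 25
f 28 27 31
f 28 31 29
f 29 31 32
f 29 32 30
f 31 27 33
f 31 33 32
f 32 33 34
f 32 34 30
f 33 27 35
f 33 35 34
f 34 35 36
f 34 36 30
f 35 27 37
f 35 37 36
f 36 37 38
f 36 38 30
f 37 27 39
f 37 39 38
f 38 39 40
f 38 40 30
f 39 27 41
f 39 41 40
f 40 41 42
f 40 42 30
f 41 27 43
f 41 43 42
f 42 43 44
f 42 44 30
f 43 27 45
f 43 45 44
f 44 45 46
f 44 46 30
f 45 27 28
f 45 28 46
f 46 28 29
f 46 29 30
f 48 47 51
f 48 51 49
f 49 51 52
f 49 52 50
f 51 47 53
f 51 53 52
f 52 53 54
f 52 54 50
f 53 47 55
f 53 55 54
f 54 55 56
f 54 56 50
f 55 47 57
f 55 57 56
f 56 57 58
f 56 58 50
f 57 47 59
f 57 59 58
f 58 59 60
f 58 60 50
f 59 47 61
f 59 61 60
f 60 61 62
f 60 62 50
f 61 47 63
f 61 63 62
f 62 63 64
f 62 64 50
f 63 47 65
f 63 65 64
f 64 65 66
f 64 66 50
f 65 47 67
f 65 67 66
f 66 67 68
f 66 68 50
f 67 47 69
f 67 69 68
f 68 69 70
f 68 70 50
f 69 47 71
f 69 71 70
f 70 71 72
f 70 72 50
f 71 47 73
f 71 73 72
f 72 73 74
f 72 74 50
f 73 47 75
f 73 75 74
f 74 75 76
f 74 76 50
f 75 47 77
f 75 77 76
f 76 77 78
f 76 78 50
f 77 47 48
f 77 48 78
f 78 48 49
f 78 49 50
f 80 82 79
f 83 80 79
f 79 82 81
f 81 83 79
f 80 86 82
f 84 80 83
f 84 86 80
f 82 86 81
f 85 83 81
f 81 86 85
f 85 84 83
f 86 84 85



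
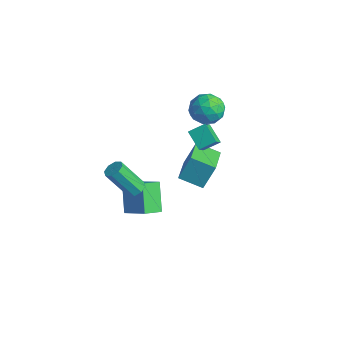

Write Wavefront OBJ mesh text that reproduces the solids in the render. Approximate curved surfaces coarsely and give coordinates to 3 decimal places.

v -2.532 2.713 2.683
v -1.808 2.722 2.01
v -2.172 1.198 3.05
v -1.448 1.207 2.377
v -1.365 1.749 3.199
v -1.587 2.685 2.973
v -2.393 1.235 2.087
v -2.615 2.171 1.861
v -1.722 1.809 1.642
v -1.087 2.126 2.329
v -2.893 1.794 2.731
v -2.258 2.111 3.418
v -2.202 2.85 2.315
v -1.778 1.07 2.745
v -1.729 1.388 3.229
v -1.304 1.393 2.833
v -2.072 2.828 2.881
v -1.647 2.834 2.485
v -1.386 2.262 3.184
v -2.333 1.086 2.575
v -1.908 1.092 2.179
v -2.676 2.527 2.227
v -2.251 2.532 1.831
v -2.594 1.658 1.876
v -1.726 2.319 1.702
v -1.514 1.429 1.918
v -2.069 1.445 1.747
v -2.2 1.995 1.614
v -1.352 2.506 2.107
v -1.141 1.615 2.322
v -1.092 1.934 2.806
v -1.223 2.484 2.672
v -1.302 1.969 1.89
v -2.839 2.305 2.738
v -2.628 1.414 2.953
v -2.757 1.436 2.388
v -2.888 1.986 2.254
v -2.466 2.491 3.142
v -2.254 1.601 3.358
v -1.78 1.925 3.446
v -1.911 2.475 3.313
v -2.678 1.951 3.17
v -2.154 -2.148 -2.043
v -1.729 -2.525 -2.086
v -2.38 -3.448 -0.46
v -2.806 -3.072 -0.417
v -1.621 -2.177 -1.846
v -2.272 -3.101 -0.22
v -1.825 -1.813 -1.721
v -2.476 -2.736 -0.095
v -2.223 -1.645 -1.785
v -2.874 -2.568 -0.158
v -2.58 -1.772 -2
v -3.231 -2.695 -0.374
v -2.688 -2.119 -2.24
v -3.339 -3.043 -0.614
v -2.484 -2.484 -2.365
v -3.135 -3.407 -0.739
v -2.086 -2.652 -2.302
v -2.737 -3.575 -0.675
v -0.084 -0.421 3.29
v 0.234 0.365 3.763
v -0.492 0.125 2.658
v -0.175 0.91 3.131
v 0.895 -0.43 2.649
v 1.212 0.355 3.122
v 0.486 0.115 2.017
v 0.804 0.901 2.49
v -3.663 -2.06 -2.809
v -2.302 -1.681 -1.939
v -3.687 -1.03 -3.222
v -2.325 -0.651 -2.352
v -2.635 -2.589 -4.188
v -1.273 -2.21 -3.318
v -2.658 -1.559 -4.601
v -1.297 -1.18 -3.731
v -1.343 0.172 -0.412
v -1.262 0.854 0.899
v -0.411 1.013 -0.907
v -0.33 1.696 0.404
v 0.15 -1.136 0.176
v 0.231 -0.453 1.487
v 1.082 -0.294 -0.319
v 1.163 0.388 0.992
f 1 38 17
f 38 12 41
f 17 41 6
f 38 41 17
f 1 17 13
f 17 6 18
f 13 18 2
f 17 18 13
f 1 13 22
f 13 2 23
f 22 23 8
f 13 23 22
f 1 22 34
f 22 8 37
f 34 37 11
f 22 37 34
f 1 34 38
f 34 11 42
f 38 42 12
f 34 42 38
f 2 18 29
f 18 6 32
f 29 32 10
f 18 32 29
f 6 41 19
f 41 12 40
f 19 40 5
f 41 40 19
f 12 42 39
f 42 11 35
f 39 35 3
f 42 35 39
f 11 37 36
f 37 8 24
f 36 24 7
f 37 24 36
f 8 23 28
f 23 2 25
f 28 25 9
f 23 25 28
f 4 30 16
f 30 10 31
f 16 31 5
f 30 31 16
f 4 16 14
f 16 5 15
f 14 15 3
f 16 15 14
f 4 14 21
f 14 3 20
f 21 20 7
f 14 20 21
f 4 21 26
f 21 7 27
f 26 27 9
f 21 27 26
f 4 26 30
f 26 9 33
f 30 33 10
f 26 33 30
f 5 31 19
f 31 10 32
f 19 32 6
f 31 32 19
f 3 15 39
f 15 5 40
f 39 40 12
f 15 40 39
f 7 20 36
f 20 3 35
f 36 35 11
f 20 35 36
f 9 27 28
f 27 7 24
f 28 24 8
f 27 24 28
f 10 33 29
f 33 9 25
f 29 25 2
f 33 25 29
f 44 43 47
f 44 47 45
f 45 47 48
f 45 48 46
f 47 43 49
f 47 49 48
f 48 49 50
f 48 50 46
f 49 43 51
f 49 51 50
f 50 51 52
f 50 52 46
f 51 43 53
f 51 53 52
f 52 53 54
f 52 54 46
f 53 43 55
f 53 55 54
f 54 55 56
f 54 56 46
f 55 43 57
f 55 57 56
f 56 57 58
f 56 58 46
f 57 43 59
f 57 59 58
f 58 59 60
f 58 60 46
f 59 43 44
f 59 44 60
f 60 44 45
f 60 45 46
f 62 64 61
f 65 62 61
f 61 64 63
f 63 65 61
f 62 68 64
f 66 62 65
f 66 68 62
f 64 68 63
f 67 65 63
f 63 68 67
f 67 66 65
f 68 66 67
f 70 72 69
f 73 70 69
f 69 72 71
f 71 73 69
f 70 76 72
f 74 70 73
f 74 76 70
f 72 76 71
f 75 73 71
f 71 76 75
f 75 74 73
f 76 74 75
f 78 80 77
f 81 78 77
f 77 80 79
f 79 81 77
f 78 84 80
f 82 78 81
f 82 84 78
f 80 84 79
f 83 81 79
f 79 84 83
f 83 82 81
f 84 82 83



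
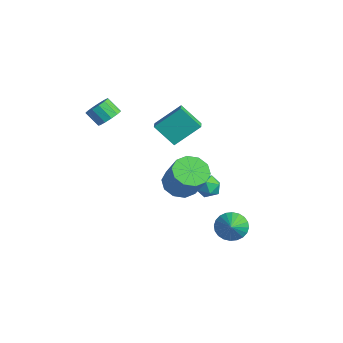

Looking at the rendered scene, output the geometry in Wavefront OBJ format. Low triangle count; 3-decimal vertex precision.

v -2.661 2.632 -3.898
v -2.131 2.697 -3.29
v -1.749 2.043 -4.63
v -1.219 2.108 -4.022
v -1.85 1.605 -3.957
v -2.414 1.969 -3.504
v -1.466 2.771 -4.416
v -2.03 3.135 -3.963
v -1.392 2.783 -3.61
v -1.629 2.062 -3.326
v -2.251 2.678 -4.594
v -2.488 1.957 -4.31
v 2.944 1.148 -3.673
v 3.376 0.853 -4.418
v 4.016 0.532 -2.807
v 3.524 1.172 -4.374
v 3.584 1.488 -4.223
v 3.546 1.752 -3.989
v 3.416 1.925 -3.707
v 3.215 1.978 -3.419
v 2.972 1.906 -3.171
v 2.725 1.718 -2.998
v 2.511 1.443 -2.929
v 2.363 1.123 -2.973
v 2.304 0.807 -3.123
v 2.342 0.543 -3.358
v 2.471 0.371 -3.64
v 2.672 0.317 -3.927
v 2.915 0.39 -4.176
v 3.162 0.578 -4.348
v -3.895 1.324 -1.165
v -4.79 0.547 0.012
v -3.584 2.796 0.045
v -4.479 2.019 1.221
v -3.041 0.861 -0.821
v -3.936 0.084 0.355
v -2.73 2.333 0.388
v -3.625 1.556 1.565
v 0.956 -0.798 -0.873
v 1.698 -0.333 -1.414
v 2.927 -0.356 0.252
v 2.184 -0.822 0.793
v 1.34 0.119 -1.143
v 2.568 0.095 0.523
v 0.835 0.219 -0.769
v 2.063 0.196 0.897
v 0.376 -0.068 -0.435
v 1.604 -0.092 1.231
v 0.138 -0.635 -0.268
v 1.367 -0.659 1.398
v 0.213 -1.264 -0.332
v 1.442 -1.287 1.334
v 0.572 -1.715 -0.603
v 1.8 -1.739 1.063
v 1.077 -1.816 -0.977
v 2.305 -1.839 0.689
v 1.536 -1.528 -1.311
v 2.764 -1.552 0.355
v 1.773 -0.961 -1.478
v 3.002 -0.985 0.188
v -3.432 -2.756 2.148
v -2.881 -3.275 2.287
v -3.497 -3.724 3.052
v -4.048 -3.204 2.912
v -2.801 -2.939 2.549
v -3.417 -3.387 3.314
v -2.921 -2.544 2.684
v -3.537 -2.993 3.448
v -3.203 -2.217 2.648
v -3.82 -2.666 3.413
v -3.558 -2.06 2.454
v -4.175 -2.509 3.218
v -3.873 -2.125 2.162
v -4.49 -2.574 2.927
v -4.048 -2.389 1.866
v -4.664 -2.838 2.631
v -4.027 -2.77 1.659
v -4.643 -3.219 2.424
v -3.817 -3.147 1.608
v -4.433 -3.595 2.372
v -3.485 -3.399 1.727
v -4.101 -3.847 2.492
v -3.136 -3.447 1.981
v -3.752 -3.895 2.745
f 1 12 6
f 1 6 2
f 1 2 8
f 1 8 11
f 1 11 12
f 2 6 10
f 6 12 5
f 12 11 3
f 11 8 7
f 8 2 9
f 4 10 5
f 4 5 3
f 4 3 7
f 4 7 9
f 4 9 10
f 5 10 6
f 3 5 12
f 7 3 11
f 9 7 8
f 10 9 2
f 14 13 16
f 14 16 15
f 16 13 17
f 16 17 15
f 17 13 18
f 17 18 15
f 18 13 19
f 18 19 15
f 19 13 20
f 19 20 15
f 20 13 21
f 20 21 15
f 21 13 22
f 21 22 15
f 22 13 23
f 22 23 15
f 23 13 24
f 23 24 15
f 24 13 25
f 24 25 15
f 25 13 26
f 25 26 15
f 26 13 27
f 26 27 15
f 27 13 28
f 27 28 15
f 28 13 29
f 28 29 15
f 29 13 30
f 29 30 15
f 30 13 14
f 30 14 15
f 32 34 31
f 35 32 31
f 31 34 33
f 33 35 31
f 32 38 34
f 36 32 35
f 36 38 32
f 34 38 33
f 37 35 33
f 33 38 37
f 37 36 35
f 38 36 37
f 40 39 43
f 40 43 41
f 41 43 44
f 41 44 42
f 43 39 45
f 43 45 44
f 44 45 46
f 44 46 42
f 45 39 47
f 45 47 46
f 46 47 48
f 46 48 42
f 47 39 49
f 47 49 48
f 48 49 50
f 48 50 42
f 49 39 51
f 49 51 50
f 50 51 52
f 50 52 42
f 51 39 53
f 51 53 52
f 52 53 54
f 52 54 42
f 53 39 55
f 53 55 54
f 54 55 56
f 54 56 42
f 55 39 57
f 55 57 56
f 56 57 58
f 56 58 42
f 57 39 59
f 57 59 58
f 58 59 60
f 58 60 42
f 59 39 40
f 59 40 60
f 60 40 41
f 60 41 42
f 62 61 65
f 62 65 63
f 63 65 66
f 63 66 64
f 65 61 67
f 65 67 66
f 66 67 68
f 66 68 64
f 67 61 69
f 67 69 68
f 68 69 70
f 68 70 64
f 69 61 71
f 69 71 70
f 70 71 72
f 70 72 64
f 71 61 73
f 71 73 72
f 72 73 74
f 72 74 64
f 73 61 75
f 73 75 74
f 74 75 76
f 74 76 64
f 75 61 77
f 75 77 76
f 76 77 78
f 76 78 64
f 77 61 79
f 77 79 78
f 78 79 80
f 78 80 64
f 79 61 81
f 79 81 80
f 80 81 82
f 80 82 64
f 81 61 83
f 81 83 82
f 82 83 84
f 82 84 64
f 83 61 62
f 83 62 84
f 84 62 63
f 84 63 64



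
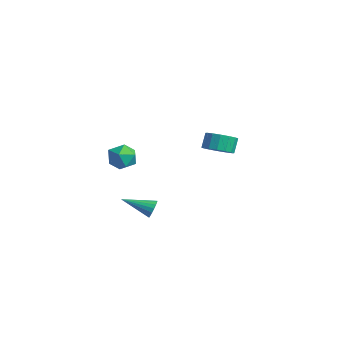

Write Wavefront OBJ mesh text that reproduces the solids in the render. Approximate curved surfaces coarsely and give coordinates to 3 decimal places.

v 3.015 -2.51 -0.31
v 3.31 -2.51 0.166
v 2.045 -3.77 0.29
v 3.112 -2.335 0.213
v 2.892 -2.201 0.14
v 2.7 -2.137 -0.036
v 2.581 -2.158 -0.275
v 2.561 -2.261 -0.522
v 2.645 -2.42 -0.72
v 2.814 -2.6 -0.825
v 3.029 -2.759 -0.811
v 3.241 -2.861 -0.683
v 3.401 -2.883 -0.469
v 3.473 -2.819 -0.219
v 3.44 -2.685 0.01
v -0.95 3.622 0.444
v -0.388 4.287 0.315
v -0.708 4.723 1.168
v -1.27 4.058 1.296
v -0.772 4.414 0.105
v -1.092 4.851 0.958
v -1.203 4.33 -0.014
v -1.523 4.766 0.839
v -1.567 4.056 -0.01
v -1.887 4.492 0.843
v -1.765 3.665 0.115
v -2.085 4.101 0.968
v -1.745 3.263 0.328
v -2.065 3.699 1.181
v -1.512 2.957 0.572
v -1.832 3.393 1.425
v -1.128 2.829 0.782
v -1.448 3.266 1.635
v -0.697 2.914 0.901
v -1.017 3.35 1.754
v -0.333 3.188 0.897
v -0.653 3.624 1.75
v -0.135 3.579 0.772
v -0.455 4.015 1.625
v -0.155 3.981 0.559
v -0.475 4.417 1.412
v -2.82 -0.328 0.639
v -2.299 -0.561 -0.076
v -3.081 -1.759 0.916
v -2.56 -1.992 0.201
v -2.177 -1.625 0.946
v -2.015 -0.741 0.775
v -3.365 -1.579 0.065
v -3.203 -0.695 -0.106
v -2.636 -1.334 -0.431
v -1.901 -1.363 0.114
v -3.479 -0.957 0.726
v -2.744 -0.986 1.271
f 2 1 4
f 2 4 3
f 4 1 5
f 4 5 3
f 5 1 6
f 5 6 3
f 6 1 7
f 6 7 3
f 7 1 8
f 7 8 3
f 8 1 9
f 8 9 3
f 9 1 10
f 9 10 3
f 10 1 11
f 10 11 3
f 11 1 12
f 11 12 3
f 12 1 13
f 12 13 3
f 13 1 14
f 13 14 3
f 14 1 15
f 14 15 3
f 15 1 2
f 15 2 3
f 17 16 20
f 17 20 18
f 18 20 21
f 18 21 19
f 20 16 22
f 20 22 21
f 21 22 23
f 21 23 19
f 22 16 24
f 22 24 23
f 23 24 25
f 23 25 19
f 24 16 26
f 24 26 25
f 25 26 27
f 25 27 19
f 26 16 28
f 26 28 27
f 27 28 29
f 27 29 19
f 28 16 30
f 28 30 29
f 29 30 31
f 29 31 19
f 30 16 32
f 30 32 31
f 31 32 33
f 31 33 19
f 32 16 34
f 32 34 33
f 33 34 35
f 33 35 19
f 34 16 36
f 34 36 35
f 35 36 37
f 35 37 19
f 36 16 38
f 36 38 37
f 37 38 39
f 37 39 19
f 38 16 40
f 38 40 39
f 39 40 41
f 39 41 19
f 40 16 17
f 40 17 41
f 41 17 18
f 41 18 19
f 42 53 47
f 42 47 43
f 42 43 49
f 42 49 52
f 42 52 53
f 43 47 51
f 47 53 46
f 53 52 44
f 52 49 48
f 49 43 50
f 45 51 46
f 45 46 44
f 45 44 48
f 45 48 50
f 45 50 51
f 46 51 47
f 44 46 53
f 48 44 52
f 50 48 49
f 51 50 43



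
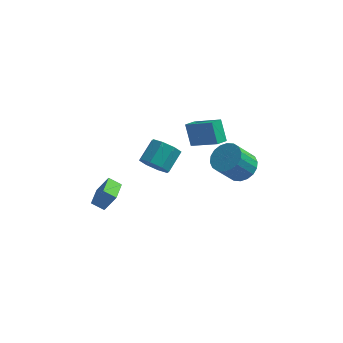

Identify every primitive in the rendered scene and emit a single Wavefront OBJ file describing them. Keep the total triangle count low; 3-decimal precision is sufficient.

v 0.419 1.445 1.359
v 2.13 0.884 2.339
v 0.806 2.182 1.106
v 2.517 1.62 2.086
v 0.923 0.74 0.074
v 2.634 0.178 1.054
v 1.31 1.476 -0.179
v 3.021 0.915 0.801
v -4.405 -2.275 -3.787
v -3.684 -2.15 -2.582
v -4.474 -0.771 -3.901
v -3.753 -0.646 -2.696
v -3.607 -2.274 -4.264
v -2.886 -2.149 -3.059
v -3.676 -0.77 -4.378
v -2.955 -0.645 -3.173
v 4.355 -1.225 0.491
v 5.286 -1.548 0.852
v 4.477 -2.318 2.25
v 3.545 -1.995 1.889
v 5.236 -1.13 1.053
v 4.427 -1.9 2.452
v 5.011 -0.73 1.143
v 4.202 -1.5 2.542
v 4.657 -0.428 1.104
v 3.847 -1.198 2.503
v 4.242 -0.284 0.944
v 3.433 -1.054 2.342
v 3.85 -0.327 0.693
v 3.041 -1.097 2.092
v 3.558 -0.547 0.403
v 2.748 -1.317 1.801
v 3.423 -0.902 0.13
v 2.614 -1.672 1.528
v 3.473 -1.32 -0.072
v 2.664 -2.09 1.327
v 3.698 -1.72 -0.162
v 2.889 -2.49 1.237
v 4.053 -2.022 -0.123
v 3.243 -2.792 1.276
v 4.467 -2.166 0.038
v 3.658 -2.936 1.436
v 4.859 -2.123 0.288
v 4.05 -2.893 1.687
v 5.152 -1.903 0.579
v 4.342 -2.673 1.977
v -0.301 -3.386 1.521
v 0.296 -3.968 2.035
v 0.739 -2.756 2.893
v 0.141 -2.174 2.379
v 0.633 -3.668 1.436
v 1.076 -2.455 2.294
v 0.423 -3.202 0.887
v 0.866 -1.99 1.745
v -0.212 -2.844 0.709
v 0.231 -1.632 1.567
v -0.899 -2.804 1.007
v -0.456 -1.592 1.865
v -1.236 -3.105 1.606
v -0.793 -1.892 2.464
v -1.026 -3.57 2.155
v -0.583 -2.358 3.013
v -0.391 -3.928 2.333
v 0.052 -2.716 3.191
f 2 4 1
f 5 2 1
f 1 4 3
f 3 5 1
f 2 8 4
f 6 2 5
f 6 8 2
f 4 8 3
f 7 5 3
f 3 8 7
f 7 6 5
f 8 6 7
f 10 12 9
f 13 10 9
f 9 12 11
f 11 13 9
f 10 16 12
f 14 10 13
f 14 16 10
f 12 16 11
f 15 13 11
f 11 16 15
f 15 14 13
f 16 14 15
f 18 17 21
f 18 21 19
f 19 21 22
f 19 22 20
f 21 17 23
f 21 23 22
f 22 23 24
f 22 24 20
f 23 17 25
f 23 25 24
f 24 25 26
f 24 26 20
f 25 17 27
f 25 27 26
f 26 27 28
f 26 28 20
f 27 17 29
f 27 29 28
f 28 29 30
f 28 30 20
f 29 17 31
f 29 31 30
f 30 31 32
f 30 32 20
f 31 17 33
f 31 33 32
f 32 33 34
f 32 34 20
f 33 17 35
f 33 35 34
f 34 35 36
f 34 36 20
f 35 17 37
f 35 37 36
f 36 37 38
f 36 38 20
f 37 17 39
f 37 39 38
f 38 39 40
f 38 40 20
f 39 17 41
f 39 41 40
f 40 41 42
f 40 42 20
f 41 17 43
f 41 43 42
f 42 43 44
f 42 44 20
f 43 17 45
f 43 45 44
f 44 45 46
f 44 46 20
f 45 17 18
f 45 18 46
f 46 18 19
f 46 19 20
f 48 47 51
f 48 51 49
f 49 51 52
f 49 52 50
f 51 47 53
f 51 53 52
f 52 53 54
f 52 54 50
f 53 47 55
f 53 55 54
f 54 55 56
f 54 56 50
f 55 47 57
f 55 57 56
f 56 57 58
f 56 58 50
f 57 47 59
f 57 59 58
f 58 59 60
f 58 60 50
f 59 47 61
f 59 61 60
f 60 61 62
f 60 62 50
f 61 47 63
f 61 63 62
f 62 63 64
f 62 64 50
f 63 47 48
f 63 48 64
f 64 48 49
f 64 49 50



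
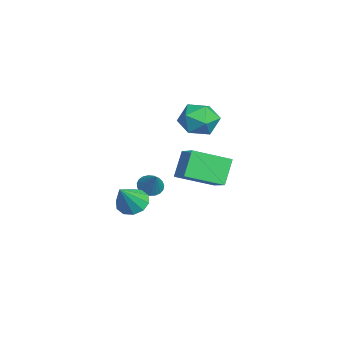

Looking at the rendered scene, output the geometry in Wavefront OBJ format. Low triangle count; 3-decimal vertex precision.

v -4.161 1.016 3.402
v -3.22 1.513 3.006
v -3.6 -0.593 2.714
v -2.659 -0.096 2.318
v -2.806 -0.225 3.437
v -3.152 0.77 3.862
v -3.668 0.15 1.858
v -4.014 1.145 2.283
v -2.915 0.978 2.052
v -2.382 0.746 3.028
v -4.438 0.174 2.692
v -3.905 -0.058 3.668
v 2.215 -2.937 0.242
v 2.691 -3.367 -0.285
v 3.125 -3.543 1.558
v 2.904 -2.905 -0.219
v 2.854 -2.455 0.022
v 2.56 -2.19 0.348
v 2.135 -2.209 0.633
v 1.74 -2.507 0.769
v 1.526 -2.969 0.704
v 1.576 -3.419 0.463
v 1.87 -3.684 0.137
v 2.296 -3.665 -0.149
v -4.644 -0.29 0.064
v -3.233 0.129 0.812
v -4.831 1.709 -0.704
v -3.421 2.129 0.043
v -3.799 -0.729 -1.283
v -2.389 -0.309 -0.536
v -3.987 1.271 -2.052
v -2.576 1.69 -1.304
v -1.292 -1.981 -0.557
v -0.81 -2.299 -0.897
v -0.388 -1.739 0.497
v -0.779 -2.037 -0.984
v -0.836 -1.764 -0.998
v -0.972 -1.53 -0.935
v -1.164 -1.373 -0.807
v -1.377 -1.321 -0.636
v -1.576 -1.384 -0.451
v -1.726 -1.55 -0.284
v -1.801 -1.79 -0.165
v -1.787 -2.063 -0.114
v -1.689 -2.323 -0.139
v -1.521 -2.523 -0.236
v -1.314 -2.629 -0.389
v -1.103 -2.624 -0.571
v -0.925 -2.507 -0.751
f 1 12 6
f 1 6 2
f 1 2 8
f 1 8 11
f 1 11 12
f 2 6 10
f 6 12 5
f 12 11 3
f 11 8 7
f 8 2 9
f 4 10 5
f 4 5 3
f 4 3 7
f 4 7 9
f 4 9 10
f 5 10 6
f 3 5 12
f 7 3 11
f 9 7 8
f 10 9 2
f 14 13 16
f 14 16 15
f 16 13 17
f 16 17 15
f 17 13 18
f 17 18 15
f 18 13 19
f 18 19 15
f 19 13 20
f 19 20 15
f 20 13 21
f 20 21 15
f 21 13 22
f 21 22 15
f 22 13 23
f 22 23 15
f 23 13 24
f 23 24 15
f 24 13 14
f 24 14 15
f 26 28 25
f 29 26 25
f 25 28 27
f 27 29 25
f 26 32 28
f 30 26 29
f 30 32 26
f 28 32 27
f 31 29 27
f 27 32 31
f 31 30 29
f 32 30 31
f 34 33 36
f 34 36 35
f 36 33 37
f 36 37 35
f 37 33 38
f 37 38 35
f 38 33 39
f 38 39 35
f 39 33 40
f 39 40 35
f 40 33 41
f 40 41 35
f 41 33 42
f 41 42 35
f 42 33 43
f 42 43 35
f 43 33 44
f 43 44 35
f 44 33 45
f 44 45 35
f 45 33 46
f 45 46 35
f 46 33 47
f 46 47 35
f 47 33 48
f 47 48 35
f 48 33 49
f 48 49 35
f 49 33 34
f 49 34 35



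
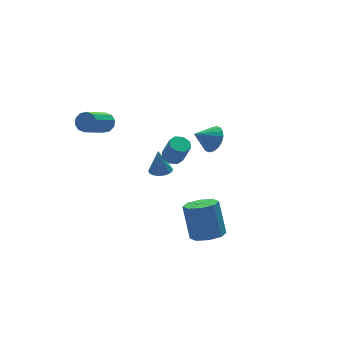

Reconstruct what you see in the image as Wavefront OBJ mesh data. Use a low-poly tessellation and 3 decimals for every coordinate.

v 0.239 -3.705 -3.796
v 1.153 -4.08 -3.64
v 1.174 -3.191 -1.628
v 0.261 -2.815 -1.784
v 1.173 -3.38 -3.949
v 1.194 -2.491 -1.937
v 0.646 -2.87 -4.169
v 0.667 -1.981 -2.157
v -0.119 -2.849 -4.17
v -0.098 -1.96 -2.158
v -0.674 -3.329 -3.952
v -0.653 -2.44 -1.94
v -0.694 -4.029 -3.643
v -0.673 -3.14 -1.631
v -0.167 -4.539 -3.423
v -0.146 -3.65 -1.411
v 0.598 -4.56 -3.422
v 0.619 -3.671 -1.41
v 4.077 2.697 -1.231
v 4.518 2.332 -0.473
v 2.923 2.843 -0.489
v 4.594 2.746 -0.435
v 4.568 3.151 -0.555
v 4.445 3.465 -0.809
v 4.248 3.628 -1.147
v 4.018 3.606 -1.501
v 3.8 3.404 -1.801
v 3.637 3.063 -1.989
v 3.56 2.648 -2.026
v 3.587 2.244 -1.906
v 3.71 1.929 -1.652
v 3.906 1.767 -1.315
v 4.136 1.788 -0.961
v 4.355 1.99 -0.66
v 0.743 2.799 -2.86
v 1.428 2.938 -2.846
v 0.677 2.961 -1.28
v 1.286 3.239 -2.883
v 1.02 3.44 -2.914
v 0.689 3.493 -2.933
v 0.371 3.388 -2.936
v 0.138 3.148 -2.921
v 0.044 2.827 -2.892
v 0.109 2.501 -2.856
v 0.32 2.243 -2.821
v 0.627 2.112 -2.795
v 0.961 2.139 -2.784
v 1.245 2.317 -2.79
v 1.413 2.605 -2.813
v -2.627 3.003 2.202
v -2.214 2.922 2.736
v -3.739 2.097 3.792
v -4.153 2.177 3.258
v -2.396 3.299 2.769
v -3.921 2.474 3.824
v -2.666 3.563 2.585
v -4.191 2.738 3.64
v -2.922 3.613 2.255
v -4.447 2.788 3.31
v -3.065 3.43 1.905
v -4.59 2.605 2.96
v -3.041 3.083 1.668
v -4.566 2.258 2.724
v -2.859 2.706 1.636
v -4.384 1.881 2.691
v -2.589 2.442 1.82
v -4.114 1.617 2.875
v -2.333 2.392 2.15
v -3.858 1.567 3.205
v -2.19 2.575 2.5
v -3.715 1.75 3.555
v 0.795 1.458 -0.803
v 1.441 1.492 -0.869
v 1.611 0.897 0.498
v 0.965 0.862 0.563
v 1.248 1.903 -0.666
v 1.418 1.308 0.701
v 0.79 2.053 -0.543
v 0.96 1.458 0.823
v 0.335 1.855 -0.573
v 0.505 1.259 0.793
v 0.149 1.423 -0.738
v 0.319 0.828 0.629
v 0.342 1.012 -0.941
v 0.512 0.417 0.426
v 0.8 0.862 -1.063
v 0.97 0.267 0.303
v 1.255 1.061 -1.033
v 1.425 0.465 0.333
f 2 1 5
f 2 5 3
f 3 5 6
f 3 6 4
f 5 1 7
f 5 7 6
f 6 7 8
f 6 8 4
f 7 1 9
f 7 9 8
f 8 9 10
f 8 10 4
f 9 1 11
f 9 11 10
f 10 11 12
f 10 12 4
f 11 1 13
f 11 13 12
f 12 13 14
f 12 14 4
f 13 1 15
f 13 15 14
f 14 15 16
f 14 16 4
f 15 1 17
f 15 17 16
f 16 17 18
f 16 18 4
f 17 1 2
f 17 2 18
f 18 2 3
f 18 3 4
f 20 19 22
f 20 22 21
f 22 19 23
f 22 23 21
f 23 19 24
f 23 24 21
f 24 19 25
f 24 25 21
f 25 19 26
f 25 26 21
f 26 19 27
f 26 27 21
f 27 19 28
f 27 28 21
f 28 19 29
f 28 29 21
f 29 19 30
f 29 30 21
f 30 19 31
f 30 31 21
f 31 19 32
f 31 32 21
f 32 19 33
f 32 33 21
f 33 19 34
f 33 34 21
f 34 19 20
f 34 20 21
f 36 35 38
f 36 38 37
f 38 35 39
f 38 39 37
f 39 35 40
f 39 40 37
f 40 35 41
f 40 41 37
f 41 35 42
f 41 42 37
f 42 35 43
f 42 43 37
f 43 35 44
f 43 44 37
f 44 35 45
f 44 45 37
f 45 35 46
f 45 46 37
f 46 35 47
f 46 47 37
f 47 35 48
f 47 48 37
f 48 35 49
f 48 49 37
f 49 35 36
f 49 36 37
f 51 50 54
f 51 54 52
f 52 54 55
f 52 55 53
f 54 50 56
f 54 56 55
f 55 56 57
f 55 57 53
f 56 50 58
f 56 58 57
f 57 58 59
f 57 59 53
f 58 50 60
f 58 60 59
f 59 60 61
f 59 61 53
f 60 50 62
f 60 62 61
f 61 62 63
f 61 63 53
f 62 50 64
f 62 64 63
f 63 64 65
f 63 65 53
f 64 50 66
f 64 66 65
f 65 66 67
f 65 67 53
f 66 50 68
f 66 68 67
f 67 68 69
f 67 69 53
f 68 50 70
f 68 70 69
f 69 70 71
f 69 71 53
f 70 50 51
f 70 51 71
f 71 51 52
f 71 52 53
f 73 72 76
f 73 76 74
f 74 76 77
f 74 77 75
f 76 72 78
f 76 78 77
f 77 78 79
f 77 79 75
f 78 72 80
f 78 80 79
f 79 80 81
f 79 81 75
f 80 72 82
f 80 82 81
f 81 82 83
f 81 83 75
f 82 72 84
f 82 84 83
f 83 84 85
f 83 85 75
f 84 72 86
f 84 86 85
f 85 86 87
f 85 87 75
f 86 72 88
f 86 88 87
f 87 88 89
f 87 89 75
f 88 72 73
f 88 73 89
f 89 73 74
f 89 74 75

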